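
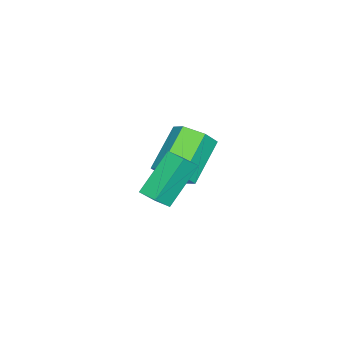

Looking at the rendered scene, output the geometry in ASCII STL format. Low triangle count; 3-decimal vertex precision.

solid 
facet normal -0.699 0.207 0.684
outer loop
vertex 2.818 0.662 3.815
vertex 3.162 1.499 3.913
vertex 2.242 0.979 3.13
endloop
endfacet
facet normal -0.378 -0.920 -0.108
outer loop
vertex 3.718 0.541 1.687
vertex 2.818 0.662 3.815
vertex 2.242 0.979 3.13
endloop
endfacet
facet normal -0.699 0.207 0.684
outer loop
vertex 2.242 0.979 3.13
vertex 3.162 1.499 3.913
vertex 2.586 1.816 3.228
endloop
endfacet
facet normal -0.606 0.334 -0.722
outer loop
vertex 2.586 1.816 3.228
vertex 3.718 0.541 1.687
vertex 2.242 0.979 3.13
endloop
endfacet
facet normal 0.606 -0.334 0.722
outer loop
vertex 2.818 0.662 3.815
vertex 4.638 1.061 2.47
vertex 3.162 1.499 3.913
endloop
endfacet
facet normal -0.378 -0.920 -0.108
outer loop
vertex 4.294 0.224 2.372
vertex 2.818 0.662 3.815
vertex 3.718 0.541 1.687
endloop
endfacet
facet normal 0.606 -0.334 0.722
outer loop
vertex 4.294 0.224 2.372
vertex 4.638 1.061 2.47
vertex 2.818 0.662 3.815
endloop
endfacet
facet normal 0.378 0.920 0.108
outer loop
vertex 3.162 1.499 3.913
vertex 4.638 1.061 2.47
vertex 2.586 1.816 3.228
endloop
endfacet
facet normal -0.606 0.334 -0.722
outer loop
vertex 4.062 1.378 1.785
vertex 3.718 0.541 1.687
vertex 2.586 1.816 3.228
endloop
endfacet
facet normal 0.378 0.920 0.108
outer loop
vertex 2.586 1.816 3.228
vertex 4.638 1.061 2.47
vertex 4.062 1.378 1.785
endloop
endfacet
facet normal 0.699 -0.207 -0.684
outer loop
vertex 4.062 1.378 1.785
vertex 4.294 0.224 2.372
vertex 3.718 0.541 1.687
endloop
endfacet
facet normal 0.699 -0.207 -0.684
outer loop
vertex 4.638 1.061 2.47
vertex 4.294 0.224 2.372
vertex 4.062 1.378 1.785
endloop
endfacet
facet normal 0.810 -0.039 -0.585
outer loop
vertex 1.072 -0.579 1.038
vertex 0.551 -0.293 0.297
vertex 0.982 0.348 0.851
endloop
endfacet
facet normal 0.578 0.215 0.787
outer loop
vertex 1.072 -0.579 1.038
vertex 0.982 0.348 0.851
vertex -0.711 -0.493 2.324
endloop
endfacet
facet normal 0.578 0.215 0.787
outer loop
vertex -0.711 -0.493 2.324
vertex 0.982 0.348 0.851
vertex -0.801 0.434 2.137
endloop
endfacet
facet normal -0.811 0.039 0.584
outer loop
vertex -0.711 -0.493 2.324
vertex -0.801 0.434 2.137
vertex -1.231 -0.207 1.583
endloop
endfacet
facet normal 0.810 -0.039 -0.585
outer loop
vertex 0.982 0.348 0.851
vertex 0.551 -0.293 0.297
vertex 0.461 0.634 0.11
endloop
endfacet
facet normal 0.206 0.953 0.223
outer loop
vertex 0.982 0.348 0.851
vertex 0.461 0.634 0.11
vertex -0.801 0.434 2.137
endloop
endfacet
facet normal 0.206 0.953 0.223
outer loop
vertex -0.801 0.434 2.137
vertex 0.461 0.634 0.11
vertex -1.322 0.72 1.396
endloop
endfacet
facet normal -0.810 0.038 0.585
outer loop
vertex -0.801 0.434 2.137
vertex -1.322 0.72 1.396
vertex -1.231 -0.207 1.583
endloop
endfacet
facet normal 0.811 -0.039 -0.584
outer loop
vertex 0.461 0.634 0.11
vertex 0.551 -0.293 0.297
vertex 0.031 -0.007 -0.444
endloop
endfacet
facet normal -0.372 0.737 -0.564
outer loop
vertex 0.461 0.634 0.11
vertex 0.031 -0.007 -0.444
vertex -1.322 0.72 1.396
endloop
endfacet
facet normal -0.372 0.737 -0.564
outer loop
vertex -1.322 0.72 1.396
vertex 0.031 -0.007 -0.444
vertex -1.752 0.079 0.842
endloop
endfacet
facet normal -0.810 0.038 0.585
outer loop
vertex -1.322 0.72 1.396
vertex -1.752 0.079 0.842
vertex -1.231 -0.207 1.583
endloop
endfacet
facet normal 0.811 -0.039 -0.584
outer loop
vertex 0.031 -0.007 -0.444
vertex 0.551 -0.293 0.297
vertex 0.121 -0.934 -0.257
endloop
endfacet
facet normal -0.578 -0.215 -0.787
outer loop
vertex 0.031 -0.007 -0.444
vertex 0.121 -0.934 -0.257
vertex -1.752 0.079 0.842
endloop
endfacet
facet normal -0.578 -0.215 -0.787
outer loop
vertex -1.752 0.079 0.842
vertex 0.121 -0.934 -0.257
vertex -1.662 -0.848 1.029
endloop
endfacet
facet normal -0.810 0.039 0.585
outer loop
vertex -1.752 0.079 0.842
vertex -1.662 -0.848 1.029
vertex -1.231 -0.207 1.583
endloop
endfacet
facet normal 0.810 -0.038 -0.585
outer loop
vertex 0.121 -0.934 -0.257
vertex 0.551 -0.293 0.297
vertex 0.642 -1.22 0.484
endloop
endfacet
facet normal -0.206 -0.953 -0.223
outer loop
vertex 0.121 -0.934 -0.257
vertex 0.642 -1.22 0.484
vertex -1.662 -0.848 1.029
endloop
endfacet
facet normal -0.206 -0.953 -0.223
outer loop
vertex -1.662 -0.848 1.029
vertex 0.642 -1.22 0.484
vertex -1.141 -1.134 1.77
endloop
endfacet
facet normal -0.810 0.039 0.585
outer loop
vertex -1.662 -0.848 1.029
vertex -1.141 -1.134 1.77
vertex -1.231 -0.207 1.583
endloop
endfacet
facet normal 0.810 -0.038 -0.585
outer loop
vertex 0.642 -1.22 0.484
vertex 0.551 -0.293 0.297
vertex 1.072 -0.579 1.038
endloop
endfacet
facet normal 0.372 -0.737 0.564
outer loop
vertex 0.642 -1.22 0.484
vertex 1.072 -0.579 1.038
vertex -1.141 -1.134 1.77
endloop
endfacet
facet normal 0.372 -0.737 0.564
outer loop
vertex -1.141 -1.134 1.77
vertex 1.072 -0.579 1.038
vertex -0.711 -0.493 2.324
endloop
endfacet
facet normal -0.811 0.039 0.584
outer loop
vertex -1.141 -1.134 1.77
vertex -0.711 -0.493 2.324
vertex -1.231 -0.207 1.583
endloop
endfacet

endsolid


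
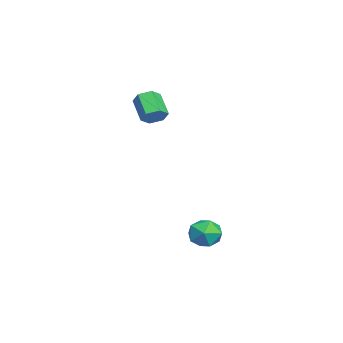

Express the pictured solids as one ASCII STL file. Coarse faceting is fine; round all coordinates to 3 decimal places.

solid 
facet normal 0.727 0.296 -0.620
outer loop
vertex -2.511 0.793 2.434
vertex -2.877 0.51 1.87
vertex -2.991 1.203 2.067
endloop
endfacet
facet normal 0.199 0.773 0.603
outer loop
vertex -2.511 0.793 2.434
vertex -2.991 1.203 2.067
vertex -3.638 0.334 3.395
endloop
endfacet
facet normal 0.199 0.773 0.603
outer loop
vertex -3.638 0.334 3.395
vertex -2.991 1.203 2.067
vertex -4.118 0.744 3.028
endloop
endfacet
facet normal -0.727 -0.297 0.619
outer loop
vertex -3.638 0.334 3.395
vertex -4.118 0.744 3.028
vertex -4.003 0.05 2.83
endloop
endfacet
facet normal 0.726 0.296 -0.620
outer loop
vertex -2.991 1.203 2.067
vertex -2.877 0.51 1.87
vertex -3.357 0.919 1.503
endloop
endfacet
facet normal -0.470 0.872 -0.134
outer loop
vertex -2.991 1.203 2.067
vertex -3.357 0.919 1.503
vertex -4.118 0.744 3.028
endloop
endfacet
facet normal -0.470 0.872 -0.135
outer loop
vertex -4.118 0.744 3.028
vertex -3.357 0.919 1.503
vertex -4.483 0.46 2.463
endloop
endfacet
facet normal -0.727 -0.297 0.619
outer loop
vertex -4.118 0.744 3.028
vertex -4.483 0.46 2.463
vertex -4.003 0.05 2.83
endloop
endfacet
facet normal 0.727 0.297 -0.619
outer loop
vertex -3.357 0.919 1.503
vertex -2.877 0.51 1.87
vertex -3.242 0.226 1.305
endloop
endfacet
facet normal -0.669 0.100 -0.737
outer loop
vertex -3.357 0.919 1.503
vertex -3.242 0.226 1.305
vertex -4.483 0.46 2.463
endloop
endfacet
facet normal -0.669 0.099 -0.737
outer loop
vertex -4.483 0.46 2.463
vertex -3.242 0.226 1.305
vertex -4.369 -0.233 2.266
endloop
endfacet
facet normal -0.727 -0.296 0.620
outer loop
vertex -4.483 0.46 2.463
vertex -4.369 -0.233 2.266
vertex -4.003 0.05 2.83
endloop
endfacet
facet normal 0.727 0.297 -0.619
outer loop
vertex -3.242 0.226 1.305
vertex -2.877 0.51 1.87
vertex -2.762 -0.184 1.672
endloop
endfacet
facet normal -0.199 -0.773 -0.603
outer loop
vertex -3.242 0.226 1.305
vertex -2.762 -0.184 1.672
vertex -4.369 -0.233 2.266
endloop
endfacet
facet normal -0.199 -0.773 -0.603
outer loop
vertex -4.369 -0.233 2.266
vertex -2.762 -0.184 1.672
vertex -3.889 -0.643 2.633
endloop
endfacet
facet normal -0.727 -0.296 0.620
outer loop
vertex -4.369 -0.233 2.266
vertex -3.889 -0.643 2.633
vertex -4.003 0.05 2.83
endloop
endfacet
facet normal 0.727 0.297 -0.619
outer loop
vertex -2.762 -0.184 1.672
vertex -2.877 0.51 1.87
vertex -2.397 0.1 2.237
endloop
endfacet
facet normal 0.470 -0.872 0.135
outer loop
vertex -2.762 -0.184 1.672
vertex -2.397 0.1 2.237
vertex -3.889 -0.643 2.633
endloop
endfacet
facet normal 0.470 -0.872 0.134
outer loop
vertex -3.889 -0.643 2.633
vertex -2.397 0.1 2.237
vertex -3.523 -0.359 3.197
endloop
endfacet
facet normal -0.726 -0.296 0.620
outer loop
vertex -3.889 -0.643 2.633
vertex -3.523 -0.359 3.197
vertex -4.003 0.05 2.83
endloop
endfacet
facet normal 0.727 0.296 -0.620
outer loop
vertex -2.397 0.1 2.237
vertex -2.877 0.51 1.87
vertex -2.511 0.793 2.434
endloop
endfacet
facet normal 0.669 -0.099 0.737
outer loop
vertex -2.397 0.1 2.237
vertex -2.511 0.793 2.434
vertex -3.523 -0.359 3.197
endloop
endfacet
facet normal 0.669 -0.100 0.737
outer loop
vertex -3.523 -0.359 3.197
vertex -2.511 0.793 2.434
vertex -3.638 0.334 3.395
endloop
endfacet
facet normal -0.727 -0.297 0.619
outer loop
vertex -3.523 -0.359 3.197
vertex -3.638 0.334 3.395
vertex -4.003 0.05 2.83
endloop
endfacet
facet normal -0.137 0.989 -0.058
outer loop
vertex 2.193 3.821 -4.515
vertex 1.817 3.821 -3.624
vertex 2.768 3.946 -3.747
endloop
endfacet
facet normal 0.425 0.787 -0.447
outer loop
vertex 2.193 3.821 -4.515
vertex 2.768 3.946 -3.747
vertex 3.053 3.378 -4.477
endloop
endfacet
facet normal 0.201 0.311 -0.929
outer loop
vertex 2.193 3.821 -4.515
vertex 3.053 3.378 -4.477
vertex 2.277 2.902 -4.805
endloop
endfacet
facet normal -0.500 0.219 -0.838
outer loop
vertex 2.193 3.821 -4.515
vertex 2.277 2.902 -4.805
vertex 1.513 3.176 -4.278
endloop
endfacet
facet normal -0.709 0.638 -0.299
outer loop
vertex 2.193 3.821 -4.515
vertex 1.513 3.176 -4.278
vertex 1.817 3.821 -3.624
endloop
endfacet
facet normal 0.888 0.460 -0.012
outer loop
vertex 3.053 3.378 -4.477
vertex 2.768 3.946 -3.747
vertex 3.207 3.104 -3.562
endloop
endfacet
facet normal -0.024 0.787 0.617
outer loop
vertex 2.768 3.946 -3.747
vertex 1.817 3.821 -3.624
vertex 2.443 3.378 -3.035
endloop
endfacet
facet normal -0.949 0.219 0.225
outer loop
vertex 1.817 3.821 -3.624
vertex 1.513 3.176 -4.278
vertex 1.667 2.902 -3.363
endloop
endfacet
facet normal -0.610 -0.460 -0.645
outer loop
vertex 1.513 3.176 -4.278
vertex 2.277 2.902 -4.805
vertex 1.952 2.334 -4.093
endloop
endfacet
facet normal 0.525 -0.311 -0.792
outer loop
vertex 2.277 2.902 -4.805
vertex 3.053 3.378 -4.477
vertex 2.903 2.459 -4.216
endloop
endfacet
facet normal 0.500 -0.219 0.838
outer loop
vertex 2.527 2.459 -3.325
vertex 3.207 3.104 -3.562
vertex 2.443 3.378 -3.035
endloop
endfacet
facet normal -0.201 -0.311 0.929
outer loop
vertex 2.527 2.459 -3.325
vertex 2.443 3.378 -3.035
vertex 1.667 2.902 -3.363
endloop
endfacet
facet normal -0.425 -0.787 0.447
outer loop
vertex 2.527 2.459 -3.325
vertex 1.667 2.902 -3.363
vertex 1.952 2.334 -4.093
endloop
endfacet
facet normal 0.137 -0.989 0.058
outer loop
vertex 2.527 2.459 -3.325
vertex 1.952 2.334 -4.093
vertex 2.903 2.459 -4.216
endloop
endfacet
facet normal 0.709 -0.638 0.299
outer loop
vertex 2.527 2.459 -3.325
vertex 2.903 2.459 -4.216
vertex 3.207 3.104 -3.562
endloop
endfacet
facet normal 0.610 0.460 0.645
outer loop
vertex 2.443 3.378 -3.035
vertex 3.207 3.104 -3.562
vertex 2.768 3.946 -3.747
endloop
endfacet
facet normal -0.525 0.311 0.792
outer loop
vertex 1.667 2.902 -3.363
vertex 2.443 3.378 -3.035
vertex 1.817 3.821 -3.624
endloop
endfacet
facet normal -0.888 -0.460 0.012
outer loop
vertex 1.952 2.334 -4.093
vertex 1.667 2.902 -3.363
vertex 1.513 3.176 -4.278
endloop
endfacet
facet normal 0.024 -0.787 -0.617
outer loop
vertex 2.903 2.459 -4.216
vertex 1.952 2.334 -4.093
vertex 2.277 2.902 -4.805
endloop
endfacet
facet normal 0.949 -0.219 -0.225
outer loop
vertex 3.207 3.104 -3.562
vertex 2.903 2.459 -4.216
vertex 3.053 3.378 -4.477
endloop
endfacet

endsolid


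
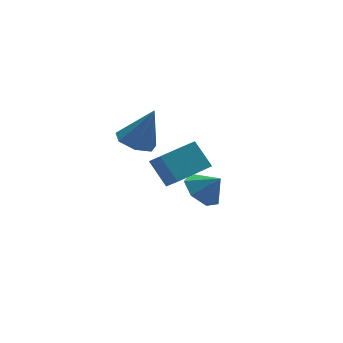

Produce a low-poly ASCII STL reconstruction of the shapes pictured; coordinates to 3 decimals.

solid 
facet normal -0.357 0.176 -0.918
outer loop
vertex -1.296 1.138 -0.057
vertex -2.173 1.384 0.331
vertex -1.396 1.967 0.141
endloop
endfacet
facet normal 0.993 0.105 0.062
outer loop
vertex -1.296 1.138 -0.057
vertex -1.396 1.967 0.141
vertex -1.427 1.016 2.249
endloop
endfacet
facet normal -0.356 0.176 -0.918
outer loop
vertex -1.396 1.967 0.141
vertex -2.173 1.384 0.331
vertex -2.081 2.358 0.482
endloop
endfacet
facet normal 0.588 0.734 0.340
outer loop
vertex -1.396 1.967 0.141
vertex -2.081 2.358 0.482
vertex -1.427 1.016 2.249
endloop
endfacet
facet normal -0.357 0.176 -0.917
outer loop
vertex -2.081 2.358 0.482
vertex -2.173 1.384 0.331
vertex -2.835 2.015 0.71
endloop
endfacet
facet normal -0.154 0.759 0.633
outer loop
vertex -2.081 2.358 0.482
vertex -2.835 2.015 0.71
vertex -1.427 1.016 2.249
endloop
endfacet
facet normal -0.357 0.177 -0.917
outer loop
vertex -2.835 2.015 0.71
vertex -2.173 1.384 0.331
vertex -3.091 1.197 0.652
endloop
endfacet
facet normal -0.674 0.160 0.721
outer loop
vertex -2.835 2.015 0.71
vertex -3.091 1.197 0.652
vertex -1.427 1.016 2.249
endloop
endfacet
facet normal -0.357 0.176 -0.918
outer loop
vertex -3.091 1.197 0.652
vertex -2.173 1.384 0.331
vertex -2.655 0.52 0.353
endloop
endfacet
facet normal -0.582 -0.611 0.537
outer loop
vertex -3.091 1.197 0.652
vertex -2.655 0.52 0.353
vertex -1.427 1.016 2.249
endloop
endfacet
facet normal -0.357 0.176 -0.917
outer loop
vertex -2.655 0.52 0.353
vertex -2.173 1.384 0.331
vertex -1.856 0.493 0.037
endloop
endfacet
facet normal 0.054 -0.974 0.220
outer loop
vertex -2.655 0.52 0.353
vertex -1.856 0.493 0.037
vertex -1.427 1.016 2.249
endloop
endfacet
facet normal -0.357 0.176 -0.918
outer loop
vertex -1.856 0.493 0.037
vertex -2.173 1.384 0.331
vertex -1.296 1.138 -0.057
endloop
endfacet
facet normal 0.756 -0.655 0.008
outer loop
vertex -1.856 0.493 0.037
vertex -1.296 1.138 -0.057
vertex -1.427 1.016 2.249
endloop
endfacet
facet normal -0.957 -0.285 -0.047
outer loop
vertex -3.413 -4.83 1.405
vertex -3.733 -3.939 2.517
vertex -3.581 -4.172 0.829
endloop
endfacet
facet normal 0.219 -0.610 -0.761
outer loop
vertex -1.667 -3.601 0.923
vertex -3.413 -4.83 1.405
vertex -3.581 -4.172 0.829
endloop
endfacet
facet normal -0.957 -0.285 -0.047
outer loop
vertex -3.581 -4.172 0.829
vertex -3.733 -3.939 2.517
vertex -3.901 -3.281 1.941
endloop
endfacet
facet normal -0.189 0.739 -0.647
outer loop
vertex -3.901 -3.281 1.941
vertex -1.667 -3.601 0.923
vertex -3.581 -4.172 0.829
endloop
endfacet
facet normal 0.189 -0.739 0.647
outer loop
vertex -3.413 -4.83 1.405
vertex -1.819 -3.368 2.611
vertex -3.733 -3.939 2.517
endloop
endfacet
facet normal 0.219 -0.610 -0.761
outer loop
vertex -1.499 -4.259 1.499
vertex -3.413 -4.83 1.405
vertex -1.667 -3.601 0.923
endloop
endfacet
facet normal 0.189 -0.739 0.647
outer loop
vertex -1.499 -4.259 1.499
vertex -1.819 -3.368 2.611
vertex -3.413 -4.83 1.405
endloop
endfacet
facet normal -0.219 0.610 0.761
outer loop
vertex -3.733 -3.939 2.517
vertex -1.819 -3.368 2.611
vertex -3.901 -3.281 1.941
endloop
endfacet
facet normal -0.189 0.739 -0.647
outer loop
vertex -1.987 -2.71 2.035
vertex -1.667 -3.601 0.923
vertex -3.901 -3.281 1.941
endloop
endfacet
facet normal -0.219 0.610 0.761
outer loop
vertex -3.901 -3.281 1.941
vertex -1.819 -3.368 2.611
vertex -1.987 -2.71 2.035
endloop
endfacet
facet normal 0.957 0.285 0.047
outer loop
vertex -1.987 -2.71 2.035
vertex -1.499 -4.259 1.499
vertex -1.667 -3.601 0.923
endloop
endfacet
facet normal 0.957 0.285 0.047
outer loop
vertex -1.819 -3.368 2.611
vertex -1.499 -4.259 1.499
vertex -1.987 -2.71 2.035
endloop
endfacet
facet normal -0.490 0.477 -0.729
outer loop
vertex 0.359 -1.557 -2.848
vertex -0.137 -0.971 -2.131
vertex 0.774 -0.779 -2.618
endloop
endfacet
facet normal 0.887 -0.458 -0.052
outer loop
vertex 0.359 -1.557 -2.848
vertex 0.774 -0.779 -2.618
vertex 0.457 -1.549 -1.249
endloop
endfacet
facet normal -0.490 0.478 -0.729
outer loop
vertex 0.774 -0.779 -2.618
vertex -0.137 -0.971 -2.131
vertex 0.503 -0.146 -2.021
endloop
endfacet
facet normal 0.947 0.130 0.292
outer loop
vertex 0.774 -0.779 -2.618
vertex 0.503 -0.146 -2.021
vertex 0.457 -1.549 -1.249
endloop
endfacet
facet normal -0.490 0.477 -0.730
outer loop
vertex 0.503 -0.146 -2.021
vertex -0.137 -0.971 -2.131
vertex -0.25 -0.134 -1.508
endloop
endfacet
facet normal 0.521 0.398 0.755
outer loop
vertex 0.503 -0.146 -2.021
vertex -0.25 -0.134 -1.508
vertex 0.457 -1.549 -1.249
endloop
endfacet
facet normal -0.491 0.477 -0.729
outer loop
vertex -0.25 -0.134 -1.508
vertex -0.137 -0.971 -2.131
vertex -0.917 -0.753 -1.464
endloop
endfacet
facet normal -0.070 0.146 0.987
outer loop
vertex -0.25 -0.134 -1.508
vertex -0.917 -0.753 -1.464
vertex 0.457 -1.549 -1.249
endloop
endfacet
facet normal -0.490 0.477 -0.729
outer loop
vertex -0.917 -0.753 -1.464
vertex -0.137 -0.971 -2.131
vertex -0.997 -1.537 -1.923
endloop
endfacet
facet normal -0.381 -0.438 0.814
outer loop
vertex -0.917 -0.753 -1.464
vertex -0.997 -1.537 -1.923
vertex 0.457 -1.549 -1.249
endloop
endfacet
facet normal -0.490 0.477 -0.730
outer loop
vertex -0.997 -1.537 -1.923
vertex -0.137 -0.971 -2.131
vertex -0.429 -1.894 -2.538
endloop
endfacet
facet normal -0.177 -0.913 0.366
outer loop
vertex -0.997 -1.537 -1.923
vertex -0.429 -1.894 -2.538
vertex 0.457 -1.549 -1.249
endloop
endfacet
facet normal -0.491 0.477 -0.729
outer loop
vertex -0.429 -1.894 -2.538
vertex -0.137 -0.971 -2.131
vertex 0.359 -1.557 -2.848
endloop
endfacet
facet normal 0.387 -0.922 -0.019
outer loop
vertex -0.429 -1.894 -2.538
vertex 0.359 -1.557 -2.848
vertex 0.457 -1.549 -1.249
endloop
endfacet

endsolid


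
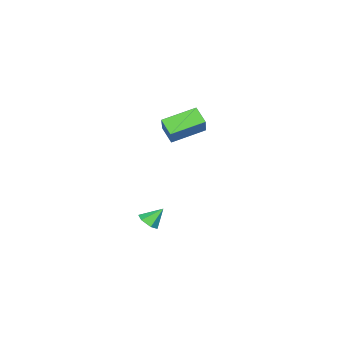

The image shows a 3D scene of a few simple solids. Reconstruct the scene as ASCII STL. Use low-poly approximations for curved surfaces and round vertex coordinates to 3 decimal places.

solid 
facet normal 0.436 -0.512 -0.740
outer loop
vertex 2.965 -3.018 -4.293
vertex 2.479 -3.465 -4.27
vertex 2.426 -2.939 -4.665
endloop
endfacet
facet normal 0.152 0.988 -0.010
outer loop
vertex 2.965 -3.018 -4.293
vertex 2.426 -2.939 -4.665
vertex 1.961 -2.855 -3.39
endloop
endfacet
facet normal 0.437 -0.512 -0.740
outer loop
vertex 2.426 -2.939 -4.665
vertex 2.479 -3.465 -4.27
vertex 1.941 -3.385 -4.643
endloop
endfacet
facet normal -0.656 0.699 -0.285
outer loop
vertex 2.426 -2.939 -4.665
vertex 1.941 -3.385 -4.643
vertex 1.961 -2.855 -3.39
endloop
endfacet
facet normal 0.437 -0.512 -0.740
outer loop
vertex 1.941 -3.385 -4.643
vertex 2.479 -3.465 -4.27
vertex 1.994 -3.911 -4.248
endloop
endfacet
facet normal -0.997 -0.067 0.044
outer loop
vertex 1.941 -3.385 -4.643
vertex 1.994 -3.911 -4.248
vertex 1.961 -2.855 -3.39
endloop
endfacet
facet normal 0.436 -0.511 -0.740
outer loop
vertex 1.994 -3.911 -4.248
vertex 2.479 -3.465 -4.27
vertex 2.533 -3.991 -3.875
endloop
endfacet
facet normal -0.530 -0.544 0.650
outer loop
vertex 1.994 -3.911 -4.248
vertex 2.533 -3.991 -3.875
vertex 1.961 -2.855 -3.39
endloop
endfacet
facet normal 0.436 -0.511 -0.741
outer loop
vertex 2.533 -3.991 -3.875
vertex 2.479 -3.465 -4.27
vertex 3.018 -3.544 -3.898
endloop
endfacet
facet normal 0.279 -0.255 0.926
outer loop
vertex 2.533 -3.991 -3.875
vertex 3.018 -3.544 -3.898
vertex 1.961 -2.855 -3.39
endloop
endfacet
facet normal 0.436 -0.512 -0.740
outer loop
vertex 3.018 -3.544 -3.898
vertex 2.479 -3.465 -4.27
vertex 2.965 -3.018 -4.293
endloop
endfacet
facet normal 0.619 0.510 0.597
outer loop
vertex 3.018 -3.544 -3.898
vertex 2.965 -3.018 -4.293
vertex 1.961 -2.855 -3.39
endloop
endfacet
facet normal -0.680 0.657 0.325
outer loop
vertex 1.143 -1.405 3.834
vertex 1.509 -0.681 3.136
vertex 0.079 -1.949 2.711
endloop
endfacet
facet normal -0.343 -0.676 0.652
outer loop
vertex 1.391 -3.219 2.084
vertex 1.143 -1.405 3.834
vertex 0.079 -1.949 2.711
endloop
endfacet
facet normal -0.680 0.658 0.325
outer loop
vertex 0.079 -1.949 2.711
vertex 1.509 -0.681 3.136
vertex 0.445 -1.226 2.013
endloop
endfacet
facet normal -0.649 -0.332 -0.684
outer loop
vertex 0.445 -1.226 2.013
vertex 1.391 -3.219 2.084
vertex 0.079 -1.949 2.711
endloop
endfacet
facet normal 0.649 0.332 0.685
outer loop
vertex 1.143 -1.405 3.834
vertex 2.821 -1.951 2.509
vertex 1.509 -0.681 3.136
endloop
endfacet
facet normal -0.342 -0.676 0.652
outer loop
vertex 2.455 -2.674 3.207
vertex 1.143 -1.405 3.834
vertex 1.391 -3.219 2.084
endloop
endfacet
facet normal 0.649 0.332 0.685
outer loop
vertex 2.455 -2.674 3.207
vertex 2.821 -1.951 2.509
vertex 1.143 -1.405 3.834
endloop
endfacet
facet normal 0.342 0.676 -0.653
outer loop
vertex 1.509 -0.681 3.136
vertex 2.821 -1.951 2.509
vertex 0.445 -1.226 2.013
endloop
endfacet
facet normal -0.649 -0.332 -0.685
outer loop
vertex 1.757 -2.495 1.386
vertex 1.391 -3.219 2.084
vertex 0.445 -1.226 2.013
endloop
endfacet
facet normal 0.343 0.676 -0.652
outer loop
vertex 0.445 -1.226 2.013
vertex 2.821 -1.951 2.509
vertex 1.757 -2.495 1.386
endloop
endfacet
facet normal 0.680 -0.657 -0.325
outer loop
vertex 1.757 -2.495 1.386
vertex 2.455 -2.674 3.207
vertex 1.391 -3.219 2.084
endloop
endfacet
facet normal 0.679 -0.658 -0.325
outer loop
vertex 2.821 -1.951 2.509
vertex 2.455 -2.674 3.207
vertex 1.757 -2.495 1.386
endloop
endfacet

endsolid


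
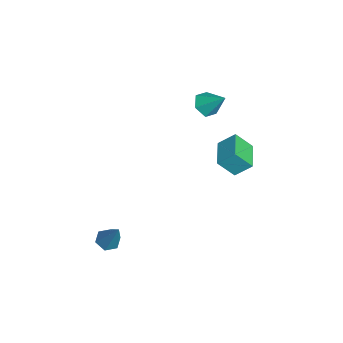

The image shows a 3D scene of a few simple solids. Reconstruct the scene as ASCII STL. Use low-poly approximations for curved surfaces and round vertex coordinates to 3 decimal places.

solid 
facet normal -0.993 0.109 0.035
outer loop
vertex -4.186 2.874 -3.035
vertex -4.058 3.777 -2.21
vertex -4.121 3.792 -4.05
endloop
endfacet
facet normal -0.104 -0.734 -0.671
outer loop
vertex -2.402 3.603 -4.11
vertex -4.186 2.874 -3.035
vertex -4.121 3.792 -4.05
endloop
endfacet
facet normal -0.993 0.110 0.035
outer loop
vertex -4.121 3.792 -4.05
vertex -4.058 3.777 -2.21
vertex -3.992 4.695 -3.225
endloop
endfacet
facet normal 0.048 0.670 -0.741
outer loop
vertex -3.992 4.695 -3.225
vertex -2.402 3.603 -4.11
vertex -4.121 3.792 -4.05
endloop
endfacet
facet normal -0.048 -0.670 0.741
outer loop
vertex -4.186 2.874 -3.035
vertex -2.339 3.588 -2.27
vertex -4.058 3.777 -2.21
endloop
endfacet
facet normal -0.104 -0.734 -0.671
outer loop
vertex -2.468 2.685 -3.095
vertex -4.186 2.874 -3.035
vertex -2.402 3.603 -4.11
endloop
endfacet
facet normal -0.048 -0.670 0.741
outer loop
vertex -2.468 2.685 -3.095
vertex -2.339 3.588 -2.27
vertex -4.186 2.874 -3.035
endloop
endfacet
facet normal 0.104 0.734 0.671
outer loop
vertex -4.058 3.777 -2.21
vertex -2.339 3.588 -2.27
vertex -3.992 4.695 -3.225
endloop
endfacet
facet normal 0.048 0.670 -0.741
outer loop
vertex -2.274 4.506 -3.285
vertex -2.402 3.603 -4.11
vertex -3.992 4.695 -3.225
endloop
endfacet
facet normal 0.104 0.734 0.671
outer loop
vertex -3.992 4.695 -3.225
vertex -2.339 3.588 -2.27
vertex -2.274 4.506 -3.285
endloop
endfacet
facet normal 0.993 -0.109 -0.034
outer loop
vertex -2.274 4.506 -3.285
vertex -2.468 2.685 -3.095
vertex -2.402 3.603 -4.11
endloop
endfacet
facet normal 0.993 -0.110 -0.035
outer loop
vertex -2.339 3.588 -2.27
vertex -2.468 2.685 -3.095
vertex -2.274 4.506 -3.285
endloop
endfacet
facet normal -0.423 -0.598 -0.681
outer loop
vertex -3.429 2.142 -0.072
vertex -4.145 2.23 0.296
vertex -3.926 2.743 -0.291
endloop
endfacet
facet normal 0.782 0.524 -0.337
outer loop
vertex -3.429 2.142 -0.072
vertex -3.926 2.743 -0.291
vertex -3.495 3.15 1.344
endloop
endfacet
facet normal -0.422 -0.599 -0.681
outer loop
vertex -3.926 2.743 -0.291
vertex -4.145 2.23 0.296
vertex -4.642 2.831 0.076
endloop
endfacet
facet normal -0.004 0.971 -0.241
outer loop
vertex -3.926 2.743 -0.291
vertex -4.642 2.831 0.076
vertex -3.495 3.15 1.344
endloop
endfacet
facet normal -0.421 -0.598 -0.682
outer loop
vertex -4.642 2.831 0.076
vertex -4.145 2.23 0.296
vertex -4.862 2.317 0.663
endloop
endfacet
facet normal -0.612 0.694 0.379
outer loop
vertex -4.642 2.831 0.076
vertex -4.862 2.317 0.663
vertex -3.495 3.15 1.344
endloop
endfacet
facet normal -0.421 -0.598 -0.682
outer loop
vertex -4.862 2.317 0.663
vertex -4.145 2.23 0.296
vertex -4.365 1.716 0.883
endloop
endfacet
facet normal -0.432 -0.028 0.901
outer loop
vertex -4.862 2.317 0.663
vertex -4.365 1.716 0.883
vertex -3.495 3.15 1.344
endloop
endfacet
facet normal -0.423 -0.597 -0.681
outer loop
vertex -4.365 1.716 0.883
vertex -4.145 2.23 0.296
vertex -3.649 1.629 0.515
endloop
endfacet
facet normal 0.356 -0.475 0.805
outer loop
vertex -4.365 1.716 0.883
vertex -3.649 1.629 0.515
vertex -3.495 3.15 1.344
endloop
endfacet
facet normal -0.423 -0.598 -0.681
outer loop
vertex -3.649 1.629 0.515
vertex -4.145 2.23 0.296
vertex -3.429 2.142 -0.072
endloop
endfacet
facet normal 0.962 -0.199 0.187
outer loop
vertex -3.649 1.629 0.515
vertex -3.429 2.142 -0.072
vertex -3.495 3.15 1.344
endloop
endfacet
facet normal -0.436 -0.259 -0.862
outer loop
vertex 2.335 -2.69 -5.025
vertex 1.955 -3.135 -4.699
vertex 1.739 -2.506 -4.779
endloop
endfacet
facet normal 0.255 0.962 -0.102
outer loop
vertex 2.335 -2.69 -5.025
vertex 1.739 -2.506 -4.779
vertex 2.845 -2.605 -2.941
endloop
endfacet
facet normal -0.436 -0.259 -0.862
outer loop
vertex 1.739 -2.506 -4.779
vertex 1.955 -3.135 -4.699
vertex 1.36 -2.951 -4.453
endloop
endfacet
facet normal -0.553 0.745 0.373
outer loop
vertex 1.739 -2.506 -4.779
vertex 1.36 -2.951 -4.453
vertex 2.845 -2.605 -2.941
endloop
endfacet
facet normal -0.437 -0.261 -0.861
outer loop
vertex 1.36 -2.951 -4.453
vertex 1.955 -3.135 -4.699
vertex 1.576 -3.58 -4.372
endloop
endfacet
facet normal -0.689 -0.145 0.710
outer loop
vertex 1.36 -2.951 -4.453
vertex 1.576 -3.58 -4.372
vertex 2.845 -2.605 -2.941
endloop
endfacet
facet normal -0.437 -0.261 -0.861
outer loop
vertex 1.576 -3.58 -4.372
vertex 1.955 -3.135 -4.699
vertex 2.171 -3.764 -4.618
endloop
endfacet
facet normal -0.017 -0.819 0.573
outer loop
vertex 1.576 -3.58 -4.372
vertex 2.171 -3.764 -4.618
vertex 2.845 -2.605 -2.941
endloop
endfacet
facet normal -0.436 -0.261 -0.861
outer loop
vertex 2.171 -3.764 -4.618
vertex 1.955 -3.135 -4.699
vertex 2.551 -3.319 -4.945
endloop
endfacet
facet normal 0.791 -0.603 0.099
outer loop
vertex 2.171 -3.764 -4.618
vertex 2.551 -3.319 -4.945
vertex 2.845 -2.605 -2.941
endloop
endfacet
facet normal -0.436 -0.259 -0.862
outer loop
vertex 2.551 -3.319 -4.945
vertex 1.955 -3.135 -4.699
vertex 2.335 -2.69 -5.025
endloop
endfacet
facet normal 0.927 0.288 -0.239
outer loop
vertex 2.551 -3.319 -4.945
vertex 2.335 -2.69 -5.025
vertex 2.845 -2.605 -2.941
endloop
endfacet

endsolid


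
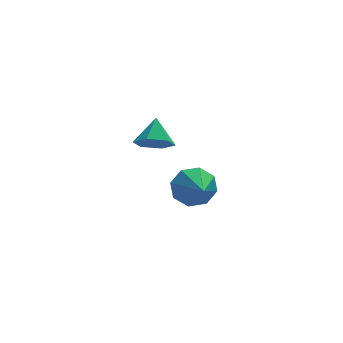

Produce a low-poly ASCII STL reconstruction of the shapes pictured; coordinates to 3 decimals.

solid 
facet normal 0.044 0.893 -0.448
outer loop
vertex -0.441 -3.303 -0.244
vertex -0.778 -2.959 0.408
vertex -0.02 -3.116 0.17
endloop
endfacet
facet normal 0.634 -0.701 -0.328
outer loop
vertex -0.441 -3.303 -0.244
vertex -0.02 -3.116 0.17
vertex -0.842 -4.281 1.072
endloop
endfacet
facet normal 0.044 0.893 -0.448
outer loop
vertex -0.02 -3.116 0.17
vertex -0.778 -2.959 0.408
vertex -0.042 -2.837 0.724
endloop
endfacet
facet normal 0.872 -0.423 0.248
outer loop
vertex -0.02 -3.116 0.17
vertex -0.042 -2.837 0.724
vertex -0.842 -4.281 1.072
endloop
endfacet
facet normal 0.044 0.893 -0.448
outer loop
vertex -0.042 -2.837 0.724
vertex -0.778 -2.959 0.408
vertex -0.495 -2.63 1.092
endloop
endfacet
facet normal 0.588 -0.133 0.798
outer loop
vertex -0.042 -2.837 0.724
vertex -0.495 -2.63 1.092
vertex -0.842 -4.281 1.072
endloop
endfacet
facet normal 0.043 0.893 -0.448
outer loop
vertex -0.495 -2.63 1.092
vertex -0.778 -2.959 0.408
vertex -1.114 -2.616 1.06
endloop
endfacet
facet normal -0.052 -0.001 0.999
outer loop
vertex -0.495 -2.63 1.092
vertex -1.114 -2.616 1.06
vertex -0.842 -4.281 1.072
endloop
endfacet
facet normal 0.043 0.893 -0.448
outer loop
vertex -1.114 -2.616 1.06
vertex -0.778 -2.959 0.408
vertex -1.536 -2.803 0.646
endloop
endfacet
facet normal -0.672 -0.105 0.733
outer loop
vertex -1.114 -2.616 1.06
vertex -1.536 -2.803 0.646
vertex -0.842 -4.281 1.072
endloop
endfacet
facet normal 0.043 0.893 -0.449
outer loop
vertex -1.536 -2.803 0.646
vertex -0.778 -2.959 0.408
vertex -1.514 -3.082 0.093
endloop
endfacet
facet normal -0.911 -0.382 0.157
outer loop
vertex -1.536 -2.803 0.646
vertex -1.514 -3.082 0.093
vertex -0.842 -4.281 1.072
endloop
endfacet
facet normal 0.043 0.893 -0.448
outer loop
vertex -1.514 -3.082 0.093
vertex -0.778 -2.959 0.408
vertex -1.06 -3.289 -0.276
endloop
endfacet
facet normal -0.627 -0.673 -0.394
outer loop
vertex -1.514 -3.082 0.093
vertex -1.06 -3.289 -0.276
vertex -0.842 -4.281 1.072
endloop
endfacet
facet normal 0.043 0.893 -0.449
outer loop
vertex -1.06 -3.289 -0.276
vertex -0.778 -2.959 0.408
vertex -0.441 -3.303 -0.244
endloop
endfacet
facet normal 0.013 -0.804 -0.594
outer loop
vertex -1.06 -3.289 -0.276
vertex -0.441 -3.303 -0.244
vertex -0.842 -4.281 1.072
endloop
endfacet
facet normal -0.255 -0.695 -0.672
outer loop
vertex -0.823 0.01 0.867
vertex -1.169 0.533 0.457
vertex -0.444 0.382 0.338
endloop
endfacet
facet normal 0.844 -0.117 0.523
outer loop
vertex -0.823 0.01 0.867
vertex -0.444 0.382 0.338
vertex -0.871 1.347 1.243
endloop
endfacet
facet normal -0.255 -0.695 -0.673
outer loop
vertex -0.444 0.382 0.338
vertex -1.169 0.533 0.457
vertex -0.79 0.906 -0.072
endloop
endfacet
facet normal 0.867 0.486 -0.110
outer loop
vertex -0.444 0.382 0.338
vertex -0.79 0.906 -0.072
vertex -0.871 1.347 1.243
endloop
endfacet
facet normal -0.254 -0.695 -0.672
outer loop
vertex -0.79 0.906 -0.072
vertex -1.169 0.533 0.457
vertex -1.515 1.057 0.046
endloop
endfacet
facet normal 0.146 0.941 -0.306
outer loop
vertex -0.79 0.906 -0.072
vertex -1.515 1.057 0.046
vertex -0.871 1.347 1.243
endloop
endfacet
facet normal -0.254 -0.695 -0.672
outer loop
vertex -1.515 1.057 0.046
vertex -1.169 0.533 0.457
vertex -1.894 0.684 0.575
endloop
endfacet
facet normal -0.598 0.791 0.130
outer loop
vertex -1.515 1.057 0.046
vertex -1.894 0.684 0.575
vertex -0.871 1.347 1.243
endloop
endfacet
facet normal -0.254 -0.696 -0.672
outer loop
vertex -1.894 0.684 0.575
vertex -1.169 0.533 0.457
vertex -1.548 0.161 0.986
endloop
endfacet
facet normal -0.620 0.189 0.762
outer loop
vertex -1.894 0.684 0.575
vertex -1.548 0.161 0.986
vertex -0.871 1.347 1.243
endloop
endfacet
facet normal -0.255 -0.695 -0.672
outer loop
vertex -1.548 0.161 0.986
vertex -1.169 0.533 0.457
vertex -0.823 0.01 0.867
endloop
endfacet
facet normal 0.102 -0.266 0.959
outer loop
vertex -1.548 0.161 0.986
vertex -0.823 0.01 0.867
vertex -0.871 1.347 1.243
endloop
endfacet

endsolid


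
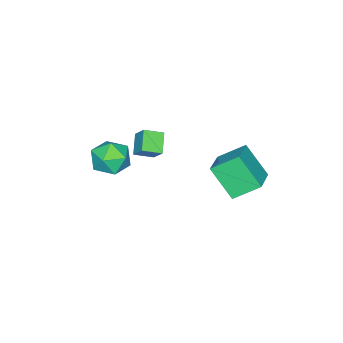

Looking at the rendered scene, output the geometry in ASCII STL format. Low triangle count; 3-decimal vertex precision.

solid 
facet normal -0.655 0.670 -0.349
outer loop
vertex -2.712 -2.077 0.947
vertex -2.44 -1.363 1.807
vertex -1.801 -1.559 0.23
endloop
endfacet
facet normal -0.237 -0.620 -0.748
outer loop
vertex -1.08 -2.297 0.613
vertex -2.712 -2.077 0.947
vertex -1.801 -1.559 0.23
endloop
endfacet
facet normal -0.655 0.670 -0.349
outer loop
vertex -1.801 -1.559 0.23
vertex -2.44 -1.363 1.807
vertex -1.529 -0.846 1.09
endloop
endfacet
facet normal 0.717 0.408 -0.565
outer loop
vertex -1.529 -0.846 1.09
vertex -1.08 -2.297 0.613
vertex -1.801 -1.559 0.23
endloop
endfacet
facet normal -0.717 -0.407 0.565
outer loop
vertex -2.712 -2.077 0.947
vertex -1.719 -2.101 2.19
vertex -2.44 -1.363 1.807
endloop
endfacet
facet normal -0.237 -0.620 -0.748
outer loop
vertex -1.991 -2.814 1.33
vertex -2.712 -2.077 0.947
vertex -1.08 -2.297 0.613
endloop
endfacet
facet normal -0.717 -0.408 0.565
outer loop
vertex -1.991 -2.814 1.33
vertex -1.719 -2.101 2.19
vertex -2.712 -2.077 0.947
endloop
endfacet
facet normal 0.237 0.620 0.748
outer loop
vertex -2.44 -1.363 1.807
vertex -1.719 -2.101 2.19
vertex -1.529 -0.846 1.09
endloop
endfacet
facet normal 0.717 0.408 -0.565
outer loop
vertex -0.808 -1.583 1.473
vertex -1.08 -2.297 0.613
vertex -1.529 -0.846 1.09
endloop
endfacet
facet normal 0.236 0.620 0.748
outer loop
vertex -1.529 -0.846 1.09
vertex -1.719 -2.101 2.19
vertex -0.808 -1.583 1.473
endloop
endfacet
facet normal 0.655 -0.670 0.349
outer loop
vertex -0.808 -1.583 1.473
vertex -1.991 -2.814 1.33
vertex -1.08 -2.297 0.613
endloop
endfacet
facet normal 0.655 -0.670 0.348
outer loop
vertex -1.719 -2.101 2.19
vertex -1.991 -2.814 1.33
vertex -0.808 -1.583 1.473
endloop
endfacet
facet normal -0.470 0.684 0.557
outer loop
vertex -2.694 3.247 2.908
vertex -1.063 3.869 3.52
vertex -2.613 4.58 1.339
endloop
endfacet
facet normal -0.882 -0.336 -0.331
outer loop
vertex -1.837 3.451 0.42
vertex -2.694 3.247 2.908
vertex -2.613 4.58 1.339
endloop
endfacet
facet normal -0.470 0.684 0.557
outer loop
vertex -2.613 4.58 1.339
vertex -1.063 3.869 3.52
vertex -0.982 5.202 1.951
endloop
endfacet
facet normal 0.039 0.647 -0.762
outer loop
vertex -0.982 5.202 1.951
vertex -1.837 3.451 0.42
vertex -2.613 4.58 1.339
endloop
endfacet
facet normal -0.039 -0.647 0.762
outer loop
vertex -2.694 3.247 2.908
vertex -0.287 2.74 2.601
vertex -1.063 3.869 3.52
endloop
endfacet
facet normal -0.882 -0.336 -0.331
outer loop
vertex -1.918 2.118 1.989
vertex -2.694 3.247 2.908
vertex -1.837 3.451 0.42
endloop
endfacet
facet normal -0.039 -0.647 0.762
outer loop
vertex -1.918 2.118 1.989
vertex -0.287 2.74 2.601
vertex -2.694 3.247 2.908
endloop
endfacet
facet normal 0.882 0.336 0.331
outer loop
vertex -1.063 3.869 3.52
vertex -0.287 2.74 2.601
vertex -0.982 5.202 1.951
endloop
endfacet
facet normal 0.039 0.647 -0.762
outer loop
vertex -0.206 4.073 1.032
vertex -1.837 3.451 0.42
vertex -0.982 5.202 1.951
endloop
endfacet
facet normal 0.882 0.336 0.331
outer loop
vertex -0.982 5.202 1.951
vertex -0.287 2.74 2.601
vertex -0.206 4.073 1.032
endloop
endfacet
facet normal 0.470 -0.684 -0.557
outer loop
vertex -0.206 4.073 1.032
vertex -1.918 2.118 1.989
vertex -1.837 3.451 0.42
endloop
endfacet
facet normal 0.470 -0.684 -0.557
outer loop
vertex -0.287 2.74 2.601
vertex -1.918 2.118 1.989
vertex -0.206 4.073 1.032
endloop
endfacet
facet normal -0.349 0.516 0.782
outer loop
vertex 1.536 -0.727 3.956
vertex 2.363 -1.111 4.578
vertex 2.488 -0.171 4.014
endloop
endfacet
facet normal -0.505 0.847 0.169
outer loop
vertex 1.536 -0.727 3.956
vertex 2.488 -0.171 4.014
vertex 1.973 -0.284 3.044
endloop
endfacet
facet normal -0.888 0.398 -0.232
outer loop
vertex 1.536 -0.727 3.956
vertex 1.973 -0.284 3.044
vertex 1.529 -1.294 3.009
endloop
endfacet
facet normal -0.969 -0.210 0.133
outer loop
vertex 1.536 -0.727 3.956
vertex 1.529 -1.294 3.009
vertex 1.77 -1.806 3.957
endloop
endfacet
facet normal -0.635 -0.137 0.760
outer loop
vertex 1.536 -0.727 3.956
vertex 1.77 -1.806 3.957
vertex 2.363 -1.111 4.578
endloop
endfacet
facet normal 0.107 0.979 -0.171
outer loop
vertex 1.973 -0.284 3.044
vertex 2.488 -0.171 4.014
vertex 3.07 -0.394 3.103
endloop
endfacet
facet normal 0.360 0.444 0.820
outer loop
vertex 2.488 -0.171 4.014
vertex 2.363 -1.111 4.578
vertex 3.311 -0.906 4.051
endloop
endfacet
facet normal -0.104 -0.612 0.784
outer loop
vertex 2.363 -1.111 4.578
vertex 1.77 -1.806 3.957
vertex 2.867 -1.916 4.016
endloop
endfacet
facet normal -0.642 -0.731 -0.231
outer loop
vertex 1.77 -1.806 3.957
vertex 1.529 -1.294 3.009
vertex 2.352 -2.029 3.046
endloop
endfacet
facet normal -0.511 0.253 -0.821
outer loop
vertex 1.529 -1.294 3.009
vertex 1.973 -0.284 3.044
vertex 2.477 -1.089 2.482
endloop
endfacet
facet normal 0.969 0.210 -0.133
outer loop
vertex 3.304 -1.473 3.104
vertex 3.07 -0.394 3.103
vertex 3.311 -0.906 4.051
endloop
endfacet
facet normal 0.888 -0.398 0.232
outer loop
vertex 3.304 -1.473 3.104
vertex 3.311 -0.906 4.051
vertex 2.867 -1.916 4.016
endloop
endfacet
facet normal 0.505 -0.847 -0.169
outer loop
vertex 3.304 -1.473 3.104
vertex 2.867 -1.916 4.016
vertex 2.352 -2.029 3.046
endloop
endfacet
facet normal 0.349 -0.516 -0.782
outer loop
vertex 3.304 -1.473 3.104
vertex 2.352 -2.029 3.046
vertex 2.477 -1.089 2.482
endloop
endfacet
facet normal 0.635 0.137 -0.760
outer loop
vertex 3.304 -1.473 3.104
vertex 2.477 -1.089 2.482
vertex 3.07 -0.394 3.103
endloop
endfacet
facet normal 0.642 0.731 0.231
outer loop
vertex 3.311 -0.906 4.051
vertex 3.07 -0.394 3.103
vertex 2.488 -0.171 4.014
endloop
endfacet
facet normal 0.511 -0.253 0.821
outer loop
vertex 2.867 -1.916 4.016
vertex 3.311 -0.906 4.051
vertex 2.363 -1.111 4.578
endloop
endfacet
facet normal -0.107 -0.979 0.171
outer loop
vertex 2.352 -2.029 3.046
vertex 2.867 -1.916 4.016
vertex 1.77 -1.806 3.957
endloop
endfacet
facet normal -0.360 -0.444 -0.820
outer loop
vertex 2.477 -1.089 2.482
vertex 2.352 -2.029 3.046
vertex 1.529 -1.294 3.009
endloop
endfacet
facet normal 0.104 0.612 -0.784
outer loop
vertex 3.07 -0.394 3.103
vertex 2.477 -1.089 2.482
vertex 1.973 -0.284 3.044
endloop
endfacet

endsolid


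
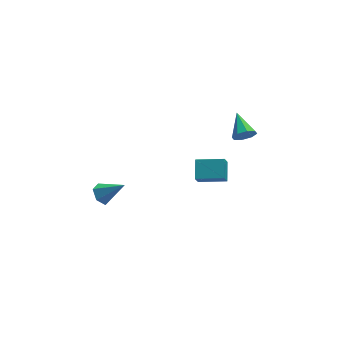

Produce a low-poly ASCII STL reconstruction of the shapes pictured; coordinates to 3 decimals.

solid 
facet normal 0.059 -0.918 -0.393
outer loop
vertex 4.074 -2.163 -0.712
vertex 3.616 -2.396 -0.236
vertex 3.566 -2.124 -0.879
endloop
endfacet
facet normal 0.268 0.712 -0.649
outer loop
vertex 4.074 -2.163 -0.712
vertex 3.566 -2.124 -0.879
vertex 3.524 -0.964 0.376
endloop
endfacet
facet normal 0.059 -0.918 -0.393
outer loop
vertex 3.566 -2.124 -0.879
vertex 3.616 -2.396 -0.236
vertex 3.088 -2.244 -0.67
endloop
endfacet
facet normal -0.435 0.654 -0.619
outer loop
vertex 3.566 -2.124 -0.879
vertex 3.088 -2.244 -0.67
vertex 3.524 -0.964 0.376
endloop
endfacet
facet normal 0.059 -0.918 -0.393
outer loop
vertex 3.088 -2.244 -0.67
vertex 3.616 -2.396 -0.236
vertex 2.919 -2.453 -0.207
endloop
endfacet
facet normal -0.897 0.419 -0.138
outer loop
vertex 3.088 -2.244 -0.67
vertex 2.919 -2.453 -0.207
vertex 3.524 -0.964 0.376
endloop
endfacet
facet normal 0.059 -0.917 -0.394
outer loop
vertex 2.919 -2.453 -0.207
vertex 3.616 -2.396 -0.236
vertex 3.159 -2.629 0.239
endloop
endfacet
facet normal -0.847 0.143 0.512
outer loop
vertex 2.919 -2.453 -0.207
vertex 3.159 -2.629 0.239
vertex 3.524 -0.964 0.376
endloop
endfacet
facet normal 0.060 -0.918 -0.393
outer loop
vertex 3.159 -2.629 0.239
vertex 3.616 -2.396 -0.236
vertex 3.666 -2.668 0.407
endloop
endfacet
facet normal -0.315 -0.009 0.949
outer loop
vertex 3.159 -2.629 0.239
vertex 3.666 -2.668 0.407
vertex 3.524 -0.964 0.376
endloop
endfacet
facet normal 0.061 -0.918 -0.393
outer loop
vertex 3.666 -2.668 0.407
vertex 3.616 -2.396 -0.236
vertex 4.144 -2.547 0.198
endloop
endfacet
facet normal 0.390 0.049 0.920
outer loop
vertex 3.666 -2.668 0.407
vertex 4.144 -2.547 0.198
vertex 3.524 -0.964 0.376
endloop
endfacet
facet normal 0.060 -0.918 -0.392
outer loop
vertex 4.144 -2.547 0.198
vertex 3.616 -2.396 -0.236
vertex 4.313 -2.338 -0.266
endloop
endfacet
facet normal 0.852 0.285 0.439
outer loop
vertex 4.144 -2.547 0.198
vertex 4.313 -2.338 -0.266
vertex 3.524 -0.964 0.376
endloop
endfacet
facet normal 0.060 -0.918 -0.392
outer loop
vertex 4.313 -2.338 -0.266
vertex 3.616 -2.396 -0.236
vertex 4.074 -2.163 -0.712
endloop
endfacet
facet normal 0.802 0.559 -0.210
outer loop
vertex 4.313 -2.338 -0.266
vertex 4.074 -2.163 -0.712
vertex 3.524 -0.964 0.376
endloop
endfacet
facet normal -0.700 0.285 -0.655
outer loop
vertex -3.633 -2.308 -4.503
vertex -4.101 -2.264 -3.984
vertex -3.715 -1.706 -4.154
endloop
endfacet
facet normal 0.902 0.302 -0.309
outer loop
vertex -3.633 -2.308 -4.503
vertex -3.715 -1.706 -4.154
vertex -2.939 -2.736 -2.896
endloop
endfacet
facet normal -0.700 0.285 -0.654
outer loop
vertex -3.715 -1.706 -4.154
vertex -4.101 -2.264 -3.984
vertex -4.182 -1.662 -3.635
endloop
endfacet
facet normal 0.477 0.801 0.361
outer loop
vertex -3.715 -1.706 -4.154
vertex -4.182 -1.662 -3.635
vertex -2.939 -2.736 -2.896
endloop
endfacet
facet normal -0.700 0.286 -0.655
outer loop
vertex -4.182 -1.662 -3.635
vertex -4.101 -2.264 -3.984
vertex -4.569 -2.22 -3.465
endloop
endfacet
facet normal -0.186 0.402 0.897
outer loop
vertex -4.182 -1.662 -3.635
vertex -4.569 -2.22 -3.465
vertex -2.939 -2.736 -2.896
endloop
endfacet
facet normal -0.700 0.285 -0.655
outer loop
vertex -4.569 -2.22 -3.465
vertex -4.101 -2.264 -3.984
vertex -4.488 -2.822 -3.813
endloop
endfacet
facet normal -0.422 -0.496 0.759
outer loop
vertex -4.569 -2.22 -3.465
vertex -4.488 -2.822 -3.813
vertex -2.939 -2.736 -2.896
endloop
endfacet
facet normal -0.700 0.285 -0.655
outer loop
vertex -4.488 -2.822 -3.813
vertex -4.101 -2.264 -3.984
vertex -4.02 -2.866 -4.332
endloop
endfacet
facet normal 0.003 -0.996 0.088
outer loop
vertex -4.488 -2.822 -3.813
vertex -4.02 -2.866 -4.332
vertex -2.939 -2.736 -2.896
endloop
endfacet
facet normal -0.700 0.285 -0.655
outer loop
vertex -4.02 -2.866 -4.332
vertex -4.101 -2.264 -3.984
vertex -3.633 -2.308 -4.503
endloop
endfacet
facet normal 0.665 -0.598 -0.447
outer loop
vertex -4.02 -2.866 -4.332
vertex -3.633 -2.308 -4.503
vertex -2.939 -2.736 -2.896
endloop
endfacet
facet normal -0.298 -0.435 0.850
outer loop
vertex 2.361 -3.167 -1.263
vertex 0.895 -2.666 -1.521
vertex 2.118 -4.194 -1.874
endloop
endfacet
facet normal 0.934 -0.319 0.164
outer loop
vertex 2.365 -3.834 -2.579
vertex 2.361 -3.167 -1.263
vertex 2.118 -4.194 -1.874
endloop
endfacet
facet normal -0.297 -0.434 0.850
outer loop
vertex 2.118 -4.194 -1.874
vertex 0.895 -2.666 -1.521
vertex 0.652 -3.694 -2.131
endloop
endfacet
facet normal -0.200 -0.843 -0.500
outer loop
vertex 0.652 -3.694 -2.131
vertex 2.365 -3.834 -2.579
vertex 2.118 -4.194 -1.874
endloop
endfacet
facet normal 0.200 0.842 0.500
outer loop
vertex 2.361 -3.167 -1.263
vertex 1.142 -2.306 -2.226
vertex 0.895 -2.666 -1.521
endloop
endfacet
facet normal 0.934 -0.318 0.164
outer loop
vertex 2.608 -2.806 -1.969
vertex 2.361 -3.167 -1.263
vertex 2.365 -3.834 -2.579
endloop
endfacet
facet normal 0.200 0.842 0.501
outer loop
vertex 2.608 -2.806 -1.969
vertex 1.142 -2.306 -2.226
vertex 2.361 -3.167 -1.263
endloop
endfacet
facet normal -0.934 0.318 -0.165
outer loop
vertex 0.895 -2.666 -1.521
vertex 1.142 -2.306 -2.226
vertex 0.652 -3.694 -2.131
endloop
endfacet
facet normal -0.200 -0.842 -0.501
outer loop
vertex 0.899 -3.333 -2.837
vertex 2.365 -3.834 -2.579
vertex 0.652 -3.694 -2.131
endloop
endfacet
facet normal -0.934 0.318 -0.164
outer loop
vertex 0.652 -3.694 -2.131
vertex 1.142 -2.306 -2.226
vertex 0.899 -3.333 -2.837
endloop
endfacet
facet normal 0.298 0.434 -0.850
outer loop
vertex 0.899 -3.333 -2.837
vertex 2.608 -2.806 -1.969
vertex 2.365 -3.834 -2.579
endloop
endfacet
facet normal 0.297 0.435 -0.850
outer loop
vertex 1.142 -2.306 -2.226
vertex 2.608 -2.806 -1.969
vertex 0.899 -3.333 -2.837
endloop
endfacet

endsolid


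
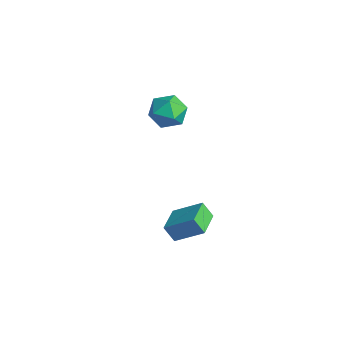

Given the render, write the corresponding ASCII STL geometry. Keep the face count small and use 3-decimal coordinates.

solid 
facet normal -0.731 0.680 -0.056
outer loop
vertex 1.992 -2.863 -2.679
vertex 2.369 -2.522 -3.457
vertex 1.097 -3.897 -3.565
endloop
endfacet
facet normal -0.406 -0.367 0.837
outer loop
vertex 2.171 -4.898 -3.483
vertex 1.992 -2.863 -2.679
vertex 1.097 -3.897 -3.565
endloop
endfacet
facet normal -0.731 0.680 -0.057
outer loop
vertex 1.097 -3.897 -3.565
vertex 2.369 -2.522 -3.457
vertex 1.474 -3.557 -4.344
endloop
endfacet
facet normal -0.550 -0.635 -0.543
outer loop
vertex 1.474 -3.557 -4.344
vertex 2.171 -4.898 -3.483
vertex 1.097 -3.897 -3.565
endloop
endfacet
facet normal 0.549 0.634 0.544
outer loop
vertex 1.992 -2.863 -2.679
vertex 3.443 -3.523 -3.375
vertex 2.369 -2.522 -3.457
endloop
endfacet
facet normal -0.406 -0.366 0.837
outer loop
vertex 3.066 -3.863 -2.596
vertex 1.992 -2.863 -2.679
vertex 2.171 -4.898 -3.483
endloop
endfacet
facet normal 0.549 0.635 0.543
outer loop
vertex 3.066 -3.863 -2.596
vertex 3.443 -3.523 -3.375
vertex 1.992 -2.863 -2.679
endloop
endfacet
facet normal 0.406 0.367 -0.837
outer loop
vertex 2.369 -2.522 -3.457
vertex 3.443 -3.523 -3.375
vertex 1.474 -3.557 -4.344
endloop
endfacet
facet normal -0.549 -0.635 -0.544
outer loop
vertex 2.548 -4.557 -4.261
vertex 2.171 -4.898 -3.483
vertex 1.474 -3.557 -4.344
endloop
endfacet
facet normal 0.406 0.366 -0.837
outer loop
vertex 1.474 -3.557 -4.344
vertex 3.443 -3.523 -3.375
vertex 2.548 -4.557 -4.261
endloop
endfacet
facet normal 0.731 -0.680 0.056
outer loop
vertex 2.548 -4.557 -4.261
vertex 3.066 -3.863 -2.596
vertex 2.171 -4.898 -3.483
endloop
endfacet
facet normal 0.730 -0.681 0.056
outer loop
vertex 3.443 -3.523 -3.375
vertex 3.066 -3.863 -2.596
vertex 2.548 -4.557 -4.261
endloop
endfacet
facet normal -0.897 -0.442 0.029
outer loop
vertex -4.159 -1.819 -0.601
vertex -3.713 -2.734 -0.76
vertex -3.852 -2.389 0.2
endloop
endfacet
facet normal -0.887 0.141 0.440
outer loop
vertex -4.159 -1.819 -0.601
vertex -3.852 -2.389 0.2
vertex -3.69 -1.371 0.2
endloop
endfacet
facet normal -0.715 0.699 0.028
outer loop
vertex -4.159 -1.819 -0.601
vertex -3.69 -1.371 0.2
vertex -3.451 -1.088 -0.762
endloop
endfacet
facet normal -0.619 0.459 -0.637
outer loop
vertex -4.159 -1.819 -0.601
vertex -3.451 -1.088 -0.762
vertex -3.466 -1.93 -1.355
endloop
endfacet
facet normal -0.731 -0.246 -0.636
outer loop
vertex -4.159 -1.819 -0.601
vertex -3.466 -1.93 -1.355
vertex -3.713 -2.734 -0.76
endloop
endfacet
facet normal -0.371 0.059 0.927
outer loop
vertex -3.69 -1.371 0.2
vertex -3.852 -2.389 0.2
vertex -2.954 -2.01 0.535
endloop
endfacet
facet normal -0.387 -0.884 0.262
outer loop
vertex -3.852 -2.389 0.2
vertex -3.713 -2.734 -0.76
vertex -2.969 -2.852 -0.058
endloop
endfacet
facet normal -0.121 -0.566 -0.815
outer loop
vertex -3.713 -2.734 -0.76
vertex -3.466 -1.93 -1.355
vertex -2.73 -2.569 -1.02
endloop
endfacet
facet normal 0.062 0.574 -0.817
outer loop
vertex -3.466 -1.93 -1.355
vertex -3.451 -1.088 -0.762
vertex -2.568 -1.551 -1.02
endloop
endfacet
facet normal -0.093 0.961 0.260
outer loop
vertex -3.451 -1.088 -0.762
vertex -3.69 -1.371 0.2
vertex -2.707 -1.206 -0.06
endloop
endfacet
facet normal 0.619 -0.459 0.637
outer loop
vertex -2.261 -2.121 -0.219
vertex -2.954 -2.01 0.535
vertex -2.969 -2.852 -0.058
endloop
endfacet
facet normal 0.715 -0.699 -0.028
outer loop
vertex -2.261 -2.121 -0.219
vertex -2.969 -2.852 -0.058
vertex -2.73 -2.569 -1.02
endloop
endfacet
facet normal 0.887 -0.141 -0.440
outer loop
vertex -2.261 -2.121 -0.219
vertex -2.73 -2.569 -1.02
vertex -2.568 -1.551 -1.02
endloop
endfacet
facet normal 0.897 0.442 -0.029
outer loop
vertex -2.261 -2.121 -0.219
vertex -2.568 -1.551 -1.02
vertex -2.707 -1.206 -0.06
endloop
endfacet
facet normal 0.731 0.246 0.636
outer loop
vertex -2.261 -2.121 -0.219
vertex -2.707 -1.206 -0.06
vertex -2.954 -2.01 0.535
endloop
endfacet
facet normal -0.062 -0.574 0.817
outer loop
vertex -2.969 -2.852 -0.058
vertex -2.954 -2.01 0.535
vertex -3.852 -2.389 0.2
endloop
endfacet
facet normal 0.093 -0.961 -0.260
outer loop
vertex -2.73 -2.569 -1.02
vertex -2.969 -2.852 -0.058
vertex -3.713 -2.734 -0.76
endloop
endfacet
facet normal 0.371 -0.059 -0.927
outer loop
vertex -2.568 -1.551 -1.02
vertex -2.73 -2.569 -1.02
vertex -3.466 -1.93 -1.355
endloop
endfacet
facet normal 0.387 0.884 -0.262
outer loop
vertex -2.707 -1.206 -0.06
vertex -2.568 -1.551 -1.02
vertex -3.451 -1.088 -0.762
endloop
endfacet
facet normal 0.121 0.566 0.815
outer loop
vertex -2.954 -2.01 0.535
vertex -2.707 -1.206 -0.06
vertex -3.69 -1.371 0.2
endloop
endfacet

endsolid


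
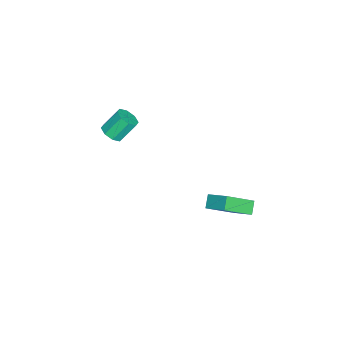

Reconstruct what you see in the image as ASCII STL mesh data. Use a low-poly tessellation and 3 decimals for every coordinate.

solid 
facet normal -0.480 0.650 -0.590
outer loop
vertex 3.365 4.783 -0.701
vertex 4.08 4.801 -1.263
vertex 2.753 3.59 -1.518
endloop
endfacet
facet normal -0.786 -0.020 0.618
outer loop
vertex 3.78 2.199 -0.257
vertex 3.365 4.783 -0.701
vertex 2.753 3.59 -1.518
endloop
endfacet
facet normal -0.480 0.650 -0.590
outer loop
vertex 2.753 3.59 -1.518
vertex 4.08 4.801 -1.263
vertex 3.468 3.608 -2.08
endloop
endfacet
facet normal -0.390 -0.760 -0.520
outer loop
vertex 3.468 3.608 -2.08
vertex 3.78 2.199 -0.257
vertex 2.753 3.59 -1.518
endloop
endfacet
facet normal 0.390 0.760 0.520
outer loop
vertex 3.365 4.783 -0.701
vertex 5.107 3.41 -0.002
vertex 4.08 4.801 -1.263
endloop
endfacet
facet normal -0.786 -0.020 0.618
outer loop
vertex 4.392 3.392 0.56
vertex 3.365 4.783 -0.701
vertex 3.78 2.199 -0.257
endloop
endfacet
facet normal 0.390 0.760 0.520
outer loop
vertex 4.392 3.392 0.56
vertex 5.107 3.41 -0.002
vertex 3.365 4.783 -0.701
endloop
endfacet
facet normal 0.786 0.020 -0.618
outer loop
vertex 4.08 4.801 -1.263
vertex 5.107 3.41 -0.002
vertex 3.468 3.608 -2.08
endloop
endfacet
facet normal -0.390 -0.760 -0.520
outer loop
vertex 4.495 2.217 -0.819
vertex 3.78 2.199 -0.257
vertex 3.468 3.608 -2.08
endloop
endfacet
facet normal 0.786 0.020 -0.618
outer loop
vertex 3.468 3.608 -2.08
vertex 5.107 3.41 -0.002
vertex 4.495 2.217 -0.819
endloop
endfacet
facet normal 0.480 -0.650 0.590
outer loop
vertex 4.495 2.217 -0.819
vertex 4.392 3.392 0.56
vertex 3.78 2.199 -0.257
endloop
endfacet
facet normal 0.480 -0.650 0.590
outer loop
vertex 5.107 3.41 -0.002
vertex 4.392 3.392 0.56
vertex 4.495 2.217 -0.819
endloop
endfacet
facet normal 0.343 -0.539 -0.769
outer loop
vertex 1.225 -3.569 0.764
vertex 0.789 -4.163 0.986
vertex 0.69 -3.56 0.519
endloop
endfacet
facet normal 0.236 0.842 -0.485
outer loop
vertex 1.225 -3.569 0.764
vertex 0.69 -3.56 0.519
vertex 0.687 -2.722 1.971
endloop
endfacet
facet normal 0.236 0.842 -0.485
outer loop
vertex 0.687 -2.722 1.971
vertex 0.69 -3.56 0.519
vertex 0.151 -2.713 1.726
endloop
endfacet
facet normal -0.343 0.539 0.769
outer loop
vertex 0.687 -2.722 1.971
vertex 0.151 -2.713 1.726
vertex 0.251 -3.317 2.194
endloop
endfacet
facet normal 0.343 -0.539 -0.769
outer loop
vertex 0.69 -3.56 0.519
vertex 0.789 -4.163 0.986
vertex 0.212 -3.904 0.547
endloop
endfacet
facet normal -0.474 0.607 -0.638
outer loop
vertex 0.69 -3.56 0.519
vertex 0.212 -3.904 0.547
vertex 0.151 -2.713 1.726
endloop
endfacet
facet normal -0.477 0.606 -0.637
outer loop
vertex 0.151 -2.713 1.726
vertex 0.212 -3.904 0.547
vertex -0.326 -3.058 1.755
endloop
endfacet
facet normal -0.343 0.539 0.769
outer loop
vertex 0.151 -2.713 1.726
vertex -0.326 -3.058 1.755
vertex 0.251 -3.317 2.194
endloop
endfacet
facet normal 0.343 -0.539 -0.769
outer loop
vertex 0.212 -3.904 0.547
vertex 0.789 -4.163 0.986
vertex 0.073 -4.401 0.833
endloop
endfacet
facet normal -0.909 0.015 -0.416
outer loop
vertex 0.212 -3.904 0.547
vertex 0.073 -4.401 0.833
vertex -0.326 -3.058 1.755
endloop
endfacet
facet normal -0.909 0.016 -0.417
outer loop
vertex -0.326 -3.058 1.755
vertex 0.073 -4.401 0.833
vertex -0.466 -3.554 2.041
endloop
endfacet
facet normal -0.343 0.540 0.769
outer loop
vertex -0.326 -3.058 1.755
vertex -0.466 -3.554 2.041
vertex 0.251 -3.317 2.194
endloop
endfacet
facet normal 0.344 -0.540 -0.768
outer loop
vertex 0.073 -4.401 0.833
vertex 0.789 -4.163 0.986
vertex 0.353 -4.758 1.209
endloop
endfacet
facet normal -0.810 -0.584 0.048
outer loop
vertex 0.073 -4.401 0.833
vertex 0.353 -4.758 1.209
vertex -0.466 -3.554 2.041
endloop
endfacet
facet normal -0.810 -0.585 0.050
outer loop
vertex -0.466 -3.554 2.041
vertex 0.353 -4.758 1.209
vertex -0.185 -3.911 2.416
endloop
endfacet
facet normal -0.342 0.539 0.770
outer loop
vertex -0.466 -3.554 2.041
vertex -0.185 -3.911 2.416
vertex 0.251 -3.317 2.194
endloop
endfacet
facet normal 0.343 -0.539 -0.769
outer loop
vertex 0.353 -4.758 1.209
vertex 0.789 -4.163 0.986
vertex 0.889 -4.767 1.454
endloop
endfacet
facet normal -0.236 -0.842 0.485
outer loop
vertex 0.353 -4.758 1.209
vertex 0.889 -4.767 1.454
vertex -0.185 -3.911 2.416
endloop
endfacet
facet normal -0.236 -0.842 0.485
outer loop
vertex -0.185 -3.911 2.416
vertex 0.889 -4.767 1.454
vertex 0.35 -3.92 2.661
endloop
endfacet
facet normal -0.343 0.539 0.769
outer loop
vertex -0.185 -3.911 2.416
vertex 0.35 -3.92 2.661
vertex 0.251 -3.317 2.194
endloop
endfacet
facet normal 0.343 -0.539 -0.769
outer loop
vertex 0.889 -4.767 1.454
vertex 0.789 -4.163 0.986
vertex 1.366 -4.422 1.425
endloop
endfacet
facet normal 0.477 -0.605 0.638
outer loop
vertex 0.889 -4.767 1.454
vertex 1.366 -4.422 1.425
vertex 0.35 -3.92 2.661
endloop
endfacet
facet normal 0.475 -0.608 0.637
outer loop
vertex 0.35 -3.92 2.661
vertex 1.366 -4.422 1.425
vertex 0.828 -3.576 2.633
endloop
endfacet
facet normal -0.343 0.539 0.769
outer loop
vertex 0.35 -3.92 2.661
vertex 0.828 -3.576 2.633
vertex 0.251 -3.317 2.194
endloop
endfacet
facet normal 0.343 -0.540 -0.769
outer loop
vertex 1.366 -4.422 1.425
vertex 0.789 -4.163 0.986
vertex 1.506 -3.926 1.139
endloop
endfacet
facet normal 0.909 -0.016 0.416
outer loop
vertex 1.366 -4.422 1.425
vertex 1.506 -3.926 1.139
vertex 0.828 -3.576 2.633
endloop
endfacet
facet normal 0.909 -0.015 0.416
outer loop
vertex 0.828 -3.576 2.633
vertex 1.506 -3.926 1.139
vertex 0.967 -3.079 2.347
endloop
endfacet
facet normal -0.343 0.539 0.769
outer loop
vertex 0.828 -3.576 2.633
vertex 0.967 -3.079 2.347
vertex 0.251 -3.317 2.194
endloop
endfacet
facet normal 0.342 -0.539 -0.770
outer loop
vertex 1.506 -3.926 1.139
vertex 0.789 -4.163 0.986
vertex 1.225 -3.569 0.764
endloop
endfacet
facet normal 0.809 0.585 -0.049
outer loop
vertex 1.506 -3.926 1.139
vertex 1.225 -3.569 0.764
vertex 0.967 -3.079 2.347
endloop
endfacet
facet normal 0.810 0.584 -0.049
outer loop
vertex 0.967 -3.079 2.347
vertex 1.225 -3.569 0.764
vertex 0.687 -2.722 1.971
endloop
endfacet
facet normal -0.344 0.540 0.768
outer loop
vertex 0.967 -3.079 2.347
vertex 0.687 -2.722 1.971
vertex 0.251 -3.317 2.194
endloop
endfacet

endsolid


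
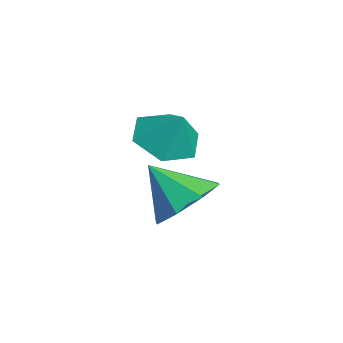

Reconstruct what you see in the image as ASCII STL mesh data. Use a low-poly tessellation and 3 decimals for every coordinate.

solid 
facet normal -0.512 -0.286 -0.810
outer loop
vertex 1.09 -3.901 -2.46
vertex 0.338 -3.661 -2.069
vertex 0.786 -3.081 -2.557
endloop
endfacet
facet normal 0.937 0.348 0.005
outer loop
vertex 1.09 -3.901 -2.46
vertex 0.786 -3.081 -2.557
vertex 0.882 -3.359 -1.211
endloop
endfacet
facet normal -0.512 -0.286 -0.810
outer loop
vertex 0.786 -3.081 -2.557
vertex 0.338 -3.661 -2.069
vertex 0.034 -2.841 -2.166
endloop
endfacet
facet normal 0.375 0.913 0.162
outer loop
vertex 0.786 -3.081 -2.557
vertex 0.034 -2.841 -2.166
vertex 0.882 -3.359 -1.211
endloop
endfacet
facet normal -0.512 -0.286 -0.810
outer loop
vertex 0.034 -2.841 -2.166
vertex 0.338 -3.661 -2.069
vertex -0.413 -3.421 -1.679
endloop
endfacet
facet normal -0.263 0.731 0.630
outer loop
vertex 0.034 -2.841 -2.166
vertex -0.413 -3.421 -1.679
vertex 0.882 -3.359 -1.211
endloop
endfacet
facet normal -0.512 -0.285 -0.810
outer loop
vertex -0.413 -3.421 -1.679
vertex 0.338 -3.661 -2.069
vertex -0.109 -4.242 -1.582
endloop
endfacet
facet normal -0.339 -0.014 0.941
outer loop
vertex -0.413 -3.421 -1.679
vertex -0.109 -4.242 -1.582
vertex 0.882 -3.359 -1.211
endloop
endfacet
facet normal -0.512 -0.285 -0.810
outer loop
vertex -0.109 -4.242 -1.582
vertex 0.338 -3.661 -2.069
vertex 0.642 -4.481 -1.973
endloop
endfacet
facet normal 0.223 -0.580 0.783
outer loop
vertex -0.109 -4.242 -1.582
vertex 0.642 -4.481 -1.973
vertex 0.882 -3.359 -1.211
endloop
endfacet
facet normal -0.512 -0.285 -0.810
outer loop
vertex 0.642 -4.481 -1.973
vertex 0.338 -3.661 -2.069
vertex 1.09 -3.901 -2.46
endloop
endfacet
facet normal 0.861 -0.399 0.316
outer loop
vertex 0.642 -4.481 -1.973
vertex 1.09 -3.901 -2.46
vertex 0.882 -3.359 -1.211
endloop
endfacet
facet normal 0.393 0.564 -0.726
outer loop
vertex 0.978 -3.533 -4.256
vertex 0.08 -3.096 -4.403
vertex 0.88 -2.902 -3.819
endloop
endfacet
facet normal 0.557 -0.413 0.721
outer loop
vertex 0.978 -3.533 -4.256
vertex 0.88 -2.902 -3.819
vertex -0.5 -3.924 -3.337
endloop
endfacet
facet normal 0.394 0.563 -0.726
outer loop
vertex 0.88 -2.902 -3.819
vertex 0.08 -3.096 -4.403
vertex 0.314 -2.385 -3.725
endloop
endfacet
facet normal 0.257 0.106 0.961
outer loop
vertex 0.88 -2.902 -3.819
vertex 0.314 -2.385 -3.725
vertex -0.5 -3.924 -3.337
endloop
endfacet
facet normal 0.394 0.563 -0.727
outer loop
vertex 0.314 -2.385 -3.725
vertex 0.08 -3.096 -4.403
vertex -0.39 -2.284 -4.028
endloop
endfacet
facet normal -0.317 0.386 0.866
outer loop
vertex 0.314 -2.385 -3.725
vertex -0.39 -2.284 -4.028
vertex -0.5 -3.924 -3.337
endloop
endfacet
facet normal 0.394 0.563 -0.726
outer loop
vertex -0.39 -2.284 -4.028
vertex 0.08 -3.096 -4.403
vertex -0.819 -2.658 -4.551
endloop
endfacet
facet normal -0.830 0.263 0.492
outer loop
vertex -0.39 -2.284 -4.028
vertex -0.819 -2.658 -4.551
vertex -0.5 -3.924 -3.337
endloop
endfacet
facet normal 0.394 0.564 -0.726
outer loop
vertex -0.819 -2.658 -4.551
vertex 0.08 -3.096 -4.403
vertex -0.721 -3.289 -4.988
endloop
endfacet
facet normal -0.980 -0.192 0.057
outer loop
vertex -0.819 -2.658 -4.551
vertex -0.721 -3.289 -4.988
vertex -0.5 -3.924 -3.337
endloop
endfacet
facet normal 0.394 0.564 -0.726
outer loop
vertex -0.721 -3.289 -4.988
vertex 0.08 -3.096 -4.403
vertex -0.154 -3.806 -5.082
endloop
endfacet
facet normal -0.679 -0.711 -0.183
outer loop
vertex -0.721 -3.289 -4.988
vertex -0.154 -3.806 -5.082
vertex -0.5 -3.924 -3.337
endloop
endfacet
facet normal 0.394 0.564 -0.726
outer loop
vertex -0.154 -3.806 -5.082
vertex 0.08 -3.096 -4.403
vertex 0.549 -3.907 -4.779
endloop
endfacet
facet normal -0.105 -0.991 -0.088
outer loop
vertex -0.154 -3.806 -5.082
vertex 0.549 -3.907 -4.779
vertex -0.5 -3.924 -3.337
endloop
endfacet
facet normal 0.393 0.564 -0.726
outer loop
vertex 0.549 -3.907 -4.779
vertex 0.08 -3.096 -4.403
vertex 0.978 -3.533 -4.256
endloop
endfacet
facet normal 0.407 -0.867 0.286
outer loop
vertex 0.549 -3.907 -4.779
vertex 0.978 -3.533 -4.256
vertex -0.5 -3.924 -3.337
endloop
endfacet

endsolid


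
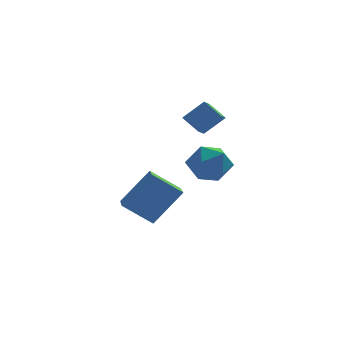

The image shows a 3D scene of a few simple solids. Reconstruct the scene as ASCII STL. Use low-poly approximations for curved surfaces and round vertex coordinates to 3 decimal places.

solid 
facet normal 0.282 0.111 0.953
outer loop
vertex 3.066 0.535 1.878
vertex 2.259 -0.046 2.185
vertex 3.172 -0.496 1.967
endloop
endfacet
facet normal 0.847 0.132 0.516
outer loop
vertex 3.066 0.535 1.878
vertex 3.172 -0.496 1.967
vertex 3.59 0.002 1.154
endloop
endfacet
facet normal 0.746 0.664 0.051
outer loop
vertex 3.066 0.535 1.878
vertex 3.59 0.002 1.154
vertex 2.935 0.76 0.869
endloop
endfacet
facet normal 0.121 0.972 0.201
outer loop
vertex 3.066 0.535 1.878
vertex 2.935 0.76 0.869
vertex 2.113 0.73 1.507
endloop
endfacet
facet normal -0.166 0.631 0.758
outer loop
vertex 3.066 0.535 1.878
vertex 2.113 0.73 1.507
vertex 2.259 -0.046 2.185
endloop
endfacet
facet normal 0.864 -0.481 0.150
outer loop
vertex 3.59 0.002 1.154
vertex 3.172 -0.496 1.967
vertex 3.107 -0.91 1.013
endloop
endfacet
facet normal -0.048 -0.513 0.857
outer loop
vertex 3.172 -0.496 1.967
vertex 2.259 -0.046 2.185
vertex 2.285 -0.94 1.651
endloop
endfacet
facet normal -0.775 0.327 0.541
outer loop
vertex 2.259 -0.046 2.185
vertex 2.113 0.73 1.507
vertex 1.63 -0.182 1.366
endloop
endfacet
facet normal -0.312 0.879 -0.360
outer loop
vertex 2.113 0.73 1.507
vertex 2.935 0.76 0.869
vertex 2.048 0.316 0.553
endloop
endfacet
facet normal 0.702 0.380 -0.602
outer loop
vertex 2.935 0.76 0.869
vertex 3.59 0.002 1.154
vertex 2.961 -0.134 0.335
endloop
endfacet
facet normal -0.121 -0.972 -0.201
outer loop
vertex 2.154 -0.715 0.642
vertex 3.107 -0.91 1.013
vertex 2.285 -0.94 1.651
endloop
endfacet
facet normal -0.746 -0.664 -0.051
outer loop
vertex 2.154 -0.715 0.642
vertex 2.285 -0.94 1.651
vertex 1.63 -0.182 1.366
endloop
endfacet
facet normal -0.847 -0.132 -0.516
outer loop
vertex 2.154 -0.715 0.642
vertex 1.63 -0.182 1.366
vertex 2.048 0.316 0.553
endloop
endfacet
facet normal -0.282 -0.111 -0.953
outer loop
vertex 2.154 -0.715 0.642
vertex 2.048 0.316 0.553
vertex 2.961 -0.134 0.335
endloop
endfacet
facet normal 0.166 -0.631 -0.758
outer loop
vertex 2.154 -0.715 0.642
vertex 2.961 -0.134 0.335
vertex 3.107 -0.91 1.013
endloop
endfacet
facet normal 0.312 -0.879 0.360
outer loop
vertex 2.285 -0.94 1.651
vertex 3.107 -0.91 1.013
vertex 3.172 -0.496 1.967
endloop
endfacet
facet normal -0.702 -0.380 0.602
outer loop
vertex 1.63 -0.182 1.366
vertex 2.285 -0.94 1.651
vertex 2.259 -0.046 2.185
endloop
endfacet
facet normal -0.864 0.481 -0.150
outer loop
vertex 2.048 0.316 0.553
vertex 1.63 -0.182 1.366
vertex 2.113 0.73 1.507
endloop
endfacet
facet normal 0.048 0.513 -0.857
outer loop
vertex 2.961 -0.134 0.335
vertex 2.048 0.316 0.553
vertex 2.935 0.76 0.869
endloop
endfacet
facet normal 0.775 -0.327 -0.541
outer loop
vertex 3.107 -0.91 1.013
vertex 2.961 -0.134 0.335
vertex 3.59 0.002 1.154
endloop
endfacet
facet normal -0.720 -0.103 -0.687
outer loop
vertex 1.528 1.41 3.301
vertex 1.763 2.102 2.951
vertex 2.172 0.891 2.704
endloop
endfacet
facet normal -0.289 -0.855 0.431
outer loop
vertex 3.057 1.018 3.549
vertex 1.528 1.41 3.301
vertex 2.172 0.891 2.704
endloop
endfacet
facet normal -0.719 -0.103 -0.687
outer loop
vertex 2.172 0.891 2.704
vertex 1.763 2.102 2.951
vertex 2.407 1.583 2.355
endloop
endfacet
facet normal 0.631 -0.509 -0.585
outer loop
vertex 2.407 1.583 2.355
vertex 3.057 1.018 3.549
vertex 2.172 0.891 2.704
endloop
endfacet
facet normal -0.631 0.510 0.584
outer loop
vertex 1.528 1.41 3.301
vertex 2.648 2.229 3.796
vertex 1.763 2.102 2.951
endloop
endfacet
facet normal -0.289 -0.854 0.432
outer loop
vertex 2.413 1.537 4.145
vertex 1.528 1.41 3.301
vertex 3.057 1.018 3.549
endloop
endfacet
facet normal -0.631 0.509 0.585
outer loop
vertex 2.413 1.537 4.145
vertex 2.648 2.229 3.796
vertex 1.528 1.41 3.301
endloop
endfacet
facet normal 0.289 0.854 -0.431
outer loop
vertex 1.763 2.102 2.951
vertex 2.648 2.229 3.796
vertex 2.407 1.583 2.355
endloop
endfacet
facet normal 0.631 -0.510 -0.585
outer loop
vertex 3.292 1.71 3.199
vertex 3.057 1.018 3.549
vertex 2.407 1.583 2.355
endloop
endfacet
facet normal 0.289 0.855 -0.431
outer loop
vertex 2.407 1.583 2.355
vertex 2.648 2.229 3.796
vertex 3.292 1.71 3.199
endloop
endfacet
facet normal 0.719 0.103 0.687
outer loop
vertex 3.292 1.71 3.199
vertex 2.413 1.537 4.145
vertex 3.057 1.018 3.549
endloop
endfacet
facet normal 0.719 0.102 0.687
outer loop
vertex 2.648 2.229 3.796
vertex 2.413 1.537 4.145
vertex 3.292 1.71 3.199
endloop
endfacet
facet normal -0.598 -0.218 -0.771
outer loop
vertex -0.941 0.568 -1.327
vertex -1.045 2.21 -1.71
vertex 0.345 0.426 -2.284
endloop
endfacet
facet normal 0.061 -0.972 0.227
outer loop
vertex 1.565 0.87 -0.71
vertex -0.941 0.568 -1.327
vertex 0.345 0.426 -2.284
endloop
endfacet
facet normal -0.598 -0.218 -0.771
outer loop
vertex 0.345 0.426 -2.284
vertex -1.045 2.21 -1.71
vertex 0.241 2.069 -2.667
endloop
endfacet
facet normal 0.799 -0.088 -0.595
outer loop
vertex 0.241 2.069 -2.667
vertex 1.565 0.87 -0.71
vertex 0.345 0.426 -2.284
endloop
endfacet
facet normal -0.799 0.088 0.595
outer loop
vertex -0.941 0.568 -1.327
vertex 0.175 2.654 -0.136
vertex -1.045 2.21 -1.71
endloop
endfacet
facet normal 0.062 -0.972 0.226
outer loop
vertex 0.279 1.011 0.247
vertex -0.941 0.568 -1.327
vertex 1.565 0.87 -0.71
endloop
endfacet
facet normal -0.799 0.088 0.595
outer loop
vertex 0.279 1.011 0.247
vertex 0.175 2.654 -0.136
vertex -0.941 0.568 -1.327
endloop
endfacet
facet normal -0.062 0.972 -0.226
outer loop
vertex -1.045 2.21 -1.71
vertex 0.175 2.654 -0.136
vertex 0.241 2.069 -2.667
endloop
endfacet
facet normal 0.799 -0.088 -0.595
outer loop
vertex 1.461 2.512 -1.093
vertex 1.565 0.87 -0.71
vertex 0.241 2.069 -2.667
endloop
endfacet
facet normal -0.061 0.972 -0.226
outer loop
vertex 0.241 2.069 -2.667
vertex 0.175 2.654 -0.136
vertex 1.461 2.512 -1.093
endloop
endfacet
facet normal 0.598 0.218 0.771
outer loop
vertex 1.461 2.512 -1.093
vertex 0.279 1.011 0.247
vertex 1.565 0.87 -0.71
endloop
endfacet
facet normal 0.598 0.218 0.771
outer loop
vertex 0.175 2.654 -0.136
vertex 0.279 1.011 0.247
vertex 1.461 2.512 -1.093
endloop
endfacet

endsolid


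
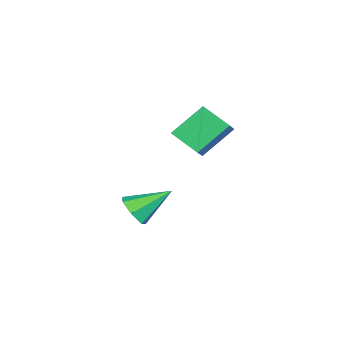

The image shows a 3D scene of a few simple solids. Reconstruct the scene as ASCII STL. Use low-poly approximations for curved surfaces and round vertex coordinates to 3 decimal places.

solid 
facet normal 0.271 -0.788 -0.553
outer loop
vertex -0.3 -2.095 -0.955
vertex -0.874 -2.498 -0.662
vertex -0.872 -2.061 -1.283
endloop
endfacet
facet normal 0.286 0.867 -0.409
outer loop
vertex -0.3 -2.095 -0.955
vertex -0.872 -2.061 -1.283
vertex -1.326 -1.182 0.262
endloop
endfacet
facet normal 0.271 -0.788 -0.553
outer loop
vertex -0.872 -2.061 -1.283
vertex -0.874 -2.498 -0.662
vertex -1.444 -2.356 -1.143
endloop
endfacet
facet normal -0.487 0.690 -0.536
outer loop
vertex -0.872 -2.061 -1.283
vertex -1.444 -2.356 -1.143
vertex -1.326 -1.182 0.262
endloop
endfacet
facet normal 0.270 -0.788 -0.553
outer loop
vertex -1.444 -2.356 -1.143
vertex -0.874 -2.498 -0.662
vertex -1.587 -2.758 -0.64
endloop
endfacet
facet normal -0.971 0.219 -0.101
outer loop
vertex -1.444 -2.356 -1.143
vertex -1.587 -2.758 -0.64
vertex -1.326 -1.182 0.262
endloop
endfacet
facet normal 0.270 -0.788 -0.552
outer loop
vertex -1.587 -2.758 -0.64
vertex -0.874 -2.498 -0.662
vertex -1.193 -2.964 -0.153
endloop
endfacet
facet normal -0.801 -0.192 0.567
outer loop
vertex -1.587 -2.758 -0.64
vertex -1.193 -2.964 -0.153
vertex -1.326 -1.182 0.262
endloop
endfacet
facet normal 0.271 -0.788 -0.552
outer loop
vertex -1.193 -2.964 -0.153
vertex -0.874 -2.498 -0.662
vertex -0.558 -2.819 -0.049
endloop
endfacet
facet normal -0.105 -0.233 0.967
outer loop
vertex -1.193 -2.964 -0.153
vertex -0.558 -2.819 -0.049
vertex -1.326 -1.182 0.262
endloop
endfacet
facet normal 0.271 -0.788 -0.553
outer loop
vertex -0.558 -2.819 -0.049
vertex -0.874 -2.498 -0.662
vertex -0.161 -2.432 -0.406
endloop
endfacet
facet normal 0.592 0.127 0.796
outer loop
vertex -0.558 -2.819 -0.049
vertex -0.161 -2.432 -0.406
vertex -1.326 -1.182 0.262
endloop
endfacet
facet normal 0.271 -0.788 -0.552
outer loop
vertex -0.161 -2.432 -0.406
vertex -0.874 -2.498 -0.662
vertex -0.3 -2.095 -0.955
endloop
endfacet
facet normal 0.766 0.616 0.184
outer loop
vertex -0.161 -2.432 -0.406
vertex -0.3 -2.095 -0.955
vertex -1.326 -1.182 0.262
endloop
endfacet
facet normal -0.422 0.619 0.663
outer loop
vertex -1.259 -0.07 4.629
vertex -0.717 0.954 4.018
vertex -1.929 -0.006 4.143
endloop
endfacet
facet normal -0.413 -0.782 0.467
outer loop
vertex -1.243 -1.014 3.062
vertex -1.259 -0.07 4.629
vertex -1.929 -0.006 4.143
endloop
endfacet
facet normal -0.421 0.618 0.663
outer loop
vertex -1.929 -0.006 4.143
vertex -0.717 0.954 4.018
vertex -1.387 1.019 3.532
endloop
endfacet
facet normal -0.807 0.078 -0.585
outer loop
vertex -1.387 1.019 3.532
vertex -1.243 -1.014 3.062
vertex -1.929 -0.006 4.143
endloop
endfacet
facet normal 0.807 -0.078 0.585
outer loop
vertex -1.259 -0.07 4.629
vertex -0.031 -0.054 2.937
vertex -0.717 0.954 4.018
endloop
endfacet
facet normal -0.414 -0.781 0.467
outer loop
vertex -0.573 -1.079 3.548
vertex -1.259 -0.07 4.629
vertex -1.243 -1.014 3.062
endloop
endfacet
facet normal 0.807 -0.078 0.585
outer loop
vertex -0.573 -1.079 3.548
vertex -0.031 -0.054 2.937
vertex -1.259 -0.07 4.629
endloop
endfacet
facet normal 0.414 0.782 -0.466
outer loop
vertex -0.717 0.954 4.018
vertex -0.031 -0.054 2.937
vertex -1.387 1.019 3.532
endloop
endfacet
facet normal -0.807 0.078 -0.585
outer loop
vertex -0.701 0.01 2.451
vertex -1.243 -1.014 3.062
vertex -1.387 1.019 3.532
endloop
endfacet
facet normal 0.413 0.782 -0.467
outer loop
vertex -1.387 1.019 3.532
vertex -0.031 -0.054 2.937
vertex -0.701 0.01 2.451
endloop
endfacet
facet normal 0.421 -0.619 -0.663
outer loop
vertex -0.701 0.01 2.451
vertex -0.573 -1.079 3.548
vertex -1.243 -1.014 3.062
endloop
endfacet
facet normal 0.422 -0.618 -0.663
outer loop
vertex -0.031 -0.054 2.937
vertex -0.573 -1.079 3.548
vertex -0.701 0.01 2.451
endloop
endfacet

endsolid
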